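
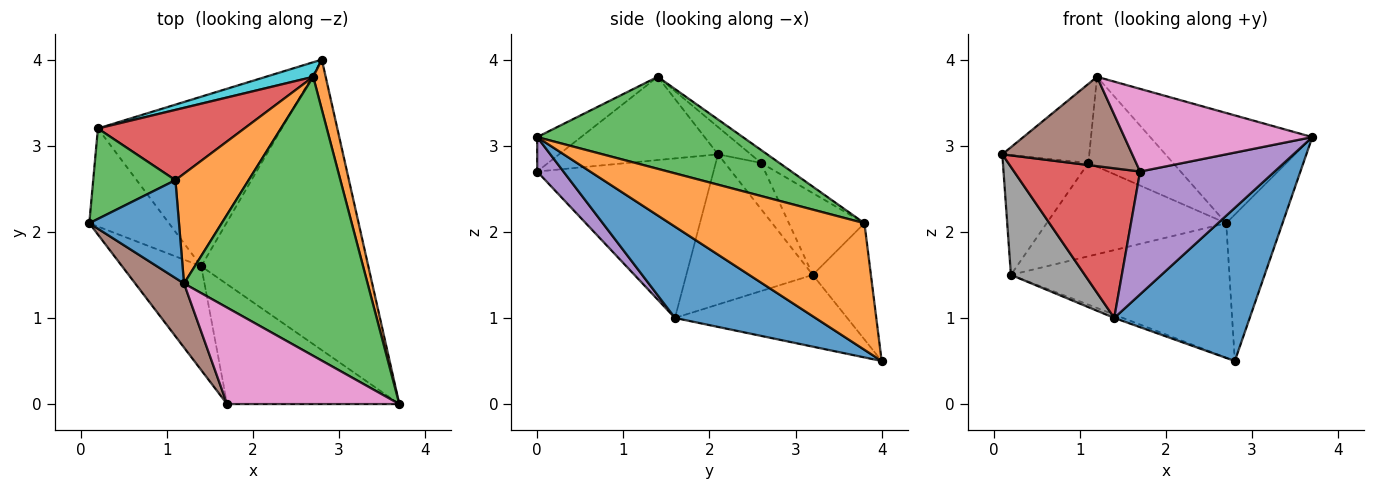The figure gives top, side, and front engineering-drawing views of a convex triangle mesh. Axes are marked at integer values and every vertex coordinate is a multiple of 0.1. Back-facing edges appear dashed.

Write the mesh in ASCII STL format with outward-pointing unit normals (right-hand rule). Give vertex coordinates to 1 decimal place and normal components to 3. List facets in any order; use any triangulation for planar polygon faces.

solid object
 facet normal 0.435 -0.420 -0.796
  outer loop
   vertex 1.4 1.6 1.0
   vertex 2.8 4.0 0.5
   vertex 3.7 0.0 3.1
  endloop
 endfacet
 facet normal 0.956 0.277 0.094
  outer loop
   vertex 2.7 3.8 2.1
   vertex 3.7 0.0 3.1
   vertex 2.8 4.0 0.5
  endloop
 endfacet
 facet normal 0.423 0.333 0.843
  outer loop
   vertex 2.7 3.8 2.1
   vertex 1.2 1.4 3.8
   vertex 3.7 0.0 3.1
  endloop
 endfacet
 facet normal -0.754 -0.539 -0.374
  outer loop
   vertex 1.7 0.0 2.7
   vertex 0.1 2.1 2.9
   vertex 1.4 1.6 1.0
  endloop
 endfacet
 facet normal 0.138 -0.709 -0.692
  outer loop
   vertex 1.7 0.0 2.7
   vertex 1.4 1.6 1.0
   vertex 3.7 0.0 3.1
  endloop
 endfacet
 facet normal -0.705 -0.576 0.413
  outer loop
   vertex 1.7 0.0 2.7
   vertex 1.2 1.4 3.8
   vertex 0.1 2.1 2.9
  endloop
 endfacet
 facet normal -0.150 -0.643 0.751
  outer loop
   vertex 1.7 0.0 2.7
   vertex 3.7 0.0 3.1
   vertex 1.2 1.4 3.8
  endloop
 endfacet
 facet normal -0.785 -0.459 -0.416
  outer loop
   vertex 0.2 3.2 1.5
   vertex 1.4 1.6 1.0
   vertex 0.1 2.1 2.9
  endloop
 endfacet
 facet normal -0.364 0.018 -0.931
  outer loop
   vertex 0.2 3.2 1.5
   vertex 2.8 4.0 0.5
   vertex 1.4 1.6 1.0
  endloop
 endfacet
 facet normal -0.256 0.961 0.104
  outer loop
   vertex 0.2 3.2 1.5
   vertex 2.7 3.8 2.1
   vertex 2.8 4.0 0.5
  endloop
 endfacet
 facet normal -0.230 0.612 0.757
  outer loop
   vertex 1.1 2.6 2.8
   vertex 0.1 2.1 2.9
   vertex 1.2 1.4 3.8
  endloop
 endfacet
 facet normal -0.135 0.628 0.767
  outer loop
   vertex 1.1 2.6 2.8
   vertex 1.2 1.4 3.8
   vertex 2.7 3.8 2.1
  endloop
 endfacet
 facet normal -0.321 0.756 0.571
  outer loop
   vertex 1.1 2.6 2.8
   vertex 0.2 3.2 1.5
   vertex 0.1 2.1 2.9
  endloop
 endfacet
 facet normal -0.319 0.757 0.570
  outer loop
   vertex 1.1 2.6 2.8
   vertex 2.7 3.8 2.1
   vertex 0.2 3.2 1.5
  endloop
 endfacet
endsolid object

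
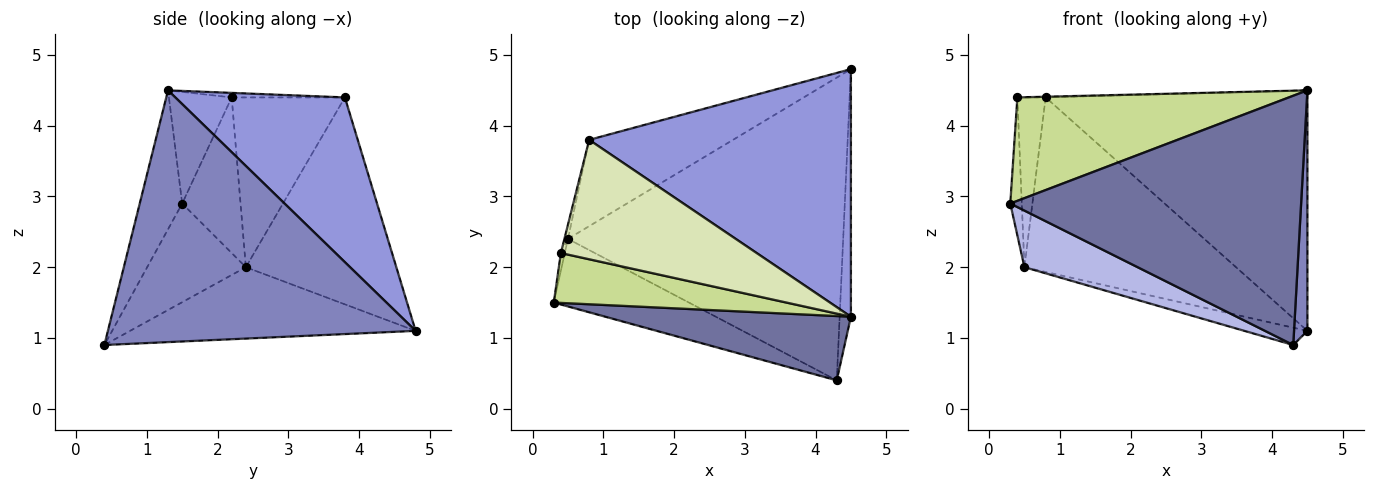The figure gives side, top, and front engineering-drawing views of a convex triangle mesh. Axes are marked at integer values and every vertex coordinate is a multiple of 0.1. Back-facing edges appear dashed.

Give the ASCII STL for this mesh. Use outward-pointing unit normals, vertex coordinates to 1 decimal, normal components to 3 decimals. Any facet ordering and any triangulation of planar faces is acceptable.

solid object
 facet normal -0.140 -0.959 0.247
  outer loop
   vertex 4.5 1.3 4.5
   vertex 0.3 1.5 2.9
   vertex 4.3 0.4 0.9
  endloop
 endfacet
 facet normal 0.998 -0.043 -0.045
  outer loop
   vertex 4.5 1.3 4.5
   vertex 4.3 0.4 0.9
   vertex 4.5 4.8 1.1
  endloop
 endfacet
 facet normal 0.411 0.635 0.654
  outer loop
   vertex 0.8 3.8 4.4
   vertex 4.5 1.3 4.5
   vertex 4.5 4.8 1.1
  endloop
 endfacet
 facet normal -0.489 -0.560 -0.669
  outer loop
   vertex 0.5 2.4 2.0
   vertex 4.3 0.4 0.9
   vertex 0.3 1.5 2.9
  endloop
 endfacet
 facet normal -0.251 0.055 -0.966
  outer loop
   vertex 0.5 2.4 2.0
   vertex 4.5 4.8 1.1
   vertex 4.3 0.4 0.9
  endloop
 endfacet
 facet normal -0.538 0.756 -0.374
  outer loop
   vertex 0.5 2.4 2.0
   vertex 0.8 3.8 4.4
   vertex 4.5 4.8 1.1
  endloop
 endfacet
 facet normal -0.204 -0.882 0.425
  outer loop
   vertex 0.4 2.2 4.4
   vertex 0.3 1.5 2.9
   vertex 4.5 1.3 4.5
  endloop
 endfacet
 facet normal -0.023 0.006 1.000
  outer loop
   vertex 0.4 2.2 4.4
   vertex 4.5 1.3 4.5
   vertex 0.8 3.8 4.4
  endloop
 endfacet
 facet normal -0.981 0.193 -0.025
  outer loop
   vertex 0.4 2.2 4.4
   vertex 0.5 2.4 2.0
   vertex 0.3 1.5 2.9
  endloop
 endfacet
 facet normal -0.970 0.242 -0.020
  outer loop
   vertex 0.4 2.2 4.4
   vertex 0.8 3.8 4.4
   vertex 0.5 2.4 2.0
  endloop
 endfacet
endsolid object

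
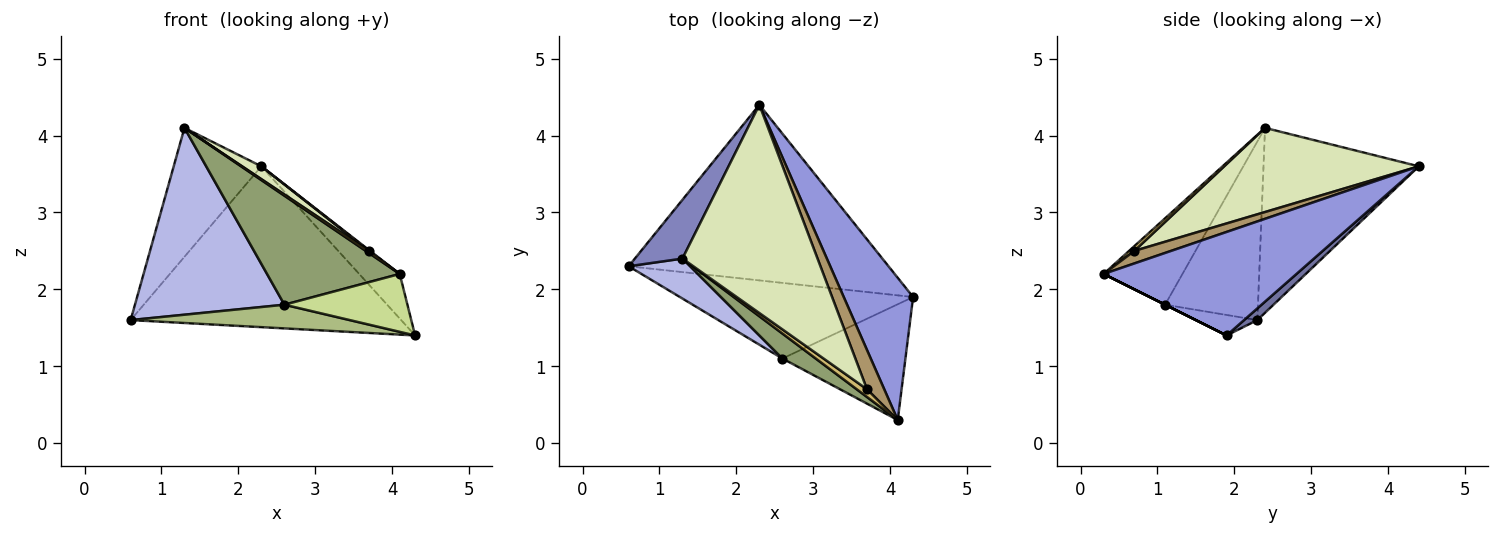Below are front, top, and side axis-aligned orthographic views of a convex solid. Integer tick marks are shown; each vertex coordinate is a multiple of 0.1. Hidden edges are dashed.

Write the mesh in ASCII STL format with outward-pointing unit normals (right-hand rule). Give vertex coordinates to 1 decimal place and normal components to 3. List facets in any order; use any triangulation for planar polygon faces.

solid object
 facet normal 0.033 0.675 -0.737
  outer loop
   vertex 2.3 4.4 3.6
   vertex 4.3 1.9 1.4
   vertex 0.6 2.3 1.6
  endloop
 endfacet
 facet normal -0.850 0.480 0.219
  outer loop
   vertex 1.3 2.4 4.1
   vertex 2.3 4.4 3.6
   vertex 0.6 2.3 1.6
  endloop
 endfacet
 facet normal 0.818 0.172 0.548
  outer loop
   vertex 4.1 0.3 2.2
   vertex 4.3 1.9 1.4
   vertex 2.3 4.4 3.6
  endloop
 endfacet
 facet normal -0.519 -0.836 0.179
  outer loop
   vertex 2.6 1.1 1.8
   vertex 1.3 2.4 4.1
   vertex 0.6 2.3 1.6
  endloop
 endfacet
 facet normal -0.501 -0.843 0.193
  outer loop
   vertex 2.6 1.1 1.8
   vertex 4.1 0.3 2.2
   vertex 1.3 2.4 4.1
  endloop
 endfacet
 facet normal -0.084 -0.298 -0.951
  outer loop
   vertex 2.6 1.1 1.8
   vertex 0.6 2.3 1.6
   vertex 4.3 1.9 1.4
  endloop
 endfacet
 facet normal 0.000 -0.447 -0.894
  outer loop
   vertex 2.6 1.1 1.8
   vertex 4.3 1.9 1.4
   vertex 4.1 0.3 2.2
  endloop
 endfacet
 facet normal 0.528 -0.052 0.848
  outer loop
   vertex 3.7 0.7 2.5
   vertex 2.3 4.4 3.6
   vertex 1.3 2.4 4.1
  endloop
 endfacet
 facet normal 0.589 -0.018 0.808
  outer loop
   vertex 3.7 0.7 2.5
   vertex 4.1 0.3 2.2
   vertex 2.3 4.4 3.6
  endloop
 endfacet
 facet normal 0.408 -0.251 0.878
  outer loop
   vertex 3.7 0.7 2.5
   vertex 1.3 2.4 4.1
   vertex 4.1 0.3 2.2
  endloop
 endfacet
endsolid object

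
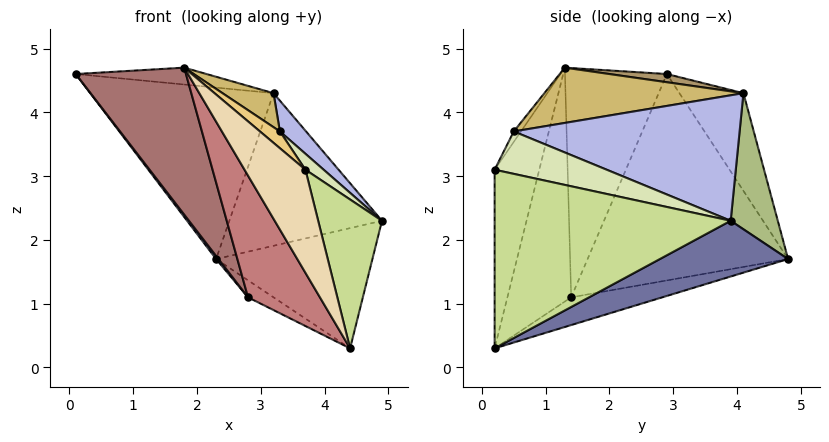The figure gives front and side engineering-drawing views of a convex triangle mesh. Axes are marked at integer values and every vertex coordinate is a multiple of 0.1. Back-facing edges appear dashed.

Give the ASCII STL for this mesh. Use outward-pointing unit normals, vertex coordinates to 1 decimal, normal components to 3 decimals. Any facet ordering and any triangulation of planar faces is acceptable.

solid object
 facet normal 0.338 0.412 -0.846
  outer loop
   vertex 2.3 4.8 1.7
   vertex 4.9 3.9 2.3
   vertex 4.4 0.2 0.3
  endloop
 endfacet
 facet normal -0.794 -0.009 -0.608
  outer loop
   vertex 2.8 1.4 1.1
   vertex 0.1 2.9 4.6
   vertex 2.3 4.8 1.7
  endloop
 endfacet
 facet normal -0.380 0.106 -0.919
  outer loop
   vertex 2.8 1.4 1.1
   vertex 2.3 4.8 1.7
   vertex 4.4 0.2 0.3
  endloop
 endfacet
 facet normal 0.755 -0.087 0.650
  outer loop
   vertex 3.2 4.1 4.3
   vertex 3.3 0.5 3.7
   vertex 4.9 3.9 2.3
  endloop
 endfacet
 facet normal -0.309 0.886 0.346
  outer loop
   vertex 3.2 4.1 4.3
   vertex 2.3 4.8 1.7
   vertex 0.1 2.9 4.6
  endloop
 endfacet
 facet normal 0.291 0.944 0.153
  outer loop
   vertex 3.2 4.1 4.3
   vertex 4.9 3.9 2.3
   vertex 2.3 4.8 1.7
  endloop
 endfacet
 facet normal 0.938 -0.254 0.235
  outer loop
   vertex 3.7 0.2 3.1
   vertex 4.4 0.2 0.3
   vertex 4.9 3.9 2.3
  endloop
 endfacet
 facet normal 0.794 -0.129 0.594
  outer loop
   vertex 3.7 0.2 3.1
   vertex 4.9 3.9 2.3
   vertex 3.3 0.5 3.7
  endloop
 endfacet
 facet normal 0.051 0.116 0.992
  outer loop
   vertex 1.8 1.3 4.7
   vertex 3.2 4.1 4.3
   vertex 0.1 2.9 4.6
  endloop
 endfacet
 facet normal 0.502 -0.129 0.855
  outer loop
   vertex 1.8 1.3 4.7
   vertex 3.3 0.5 3.7
   vertex 3.2 4.1 4.3
  endloop
 endfacet
 facet normal -0.329 -0.914 0.238
  outer loop
   vertex 1.8 1.3 4.7
   vertex 3.7 0.2 3.1
   vertex 3.3 0.5 3.7
  endloop
 endfacet
 facet normal -0.585 -0.798 -0.146
  outer loop
   vertex 1.8 1.3 4.7
   vertex 4.4 0.2 0.3
   vertex 3.7 0.2 3.1
  endloop
 endfacet
 facet normal -0.664 -0.719 -0.205
  outer loop
   vertex 1.8 1.3 4.7
   vertex 0.1 2.9 4.6
   vertex 2.8 1.4 1.1
  endloop
 endfacet
 facet normal -0.650 -0.733 -0.201
  outer loop
   vertex 1.8 1.3 4.7
   vertex 2.8 1.4 1.1
   vertex 4.4 0.2 0.3
  endloop
 endfacet
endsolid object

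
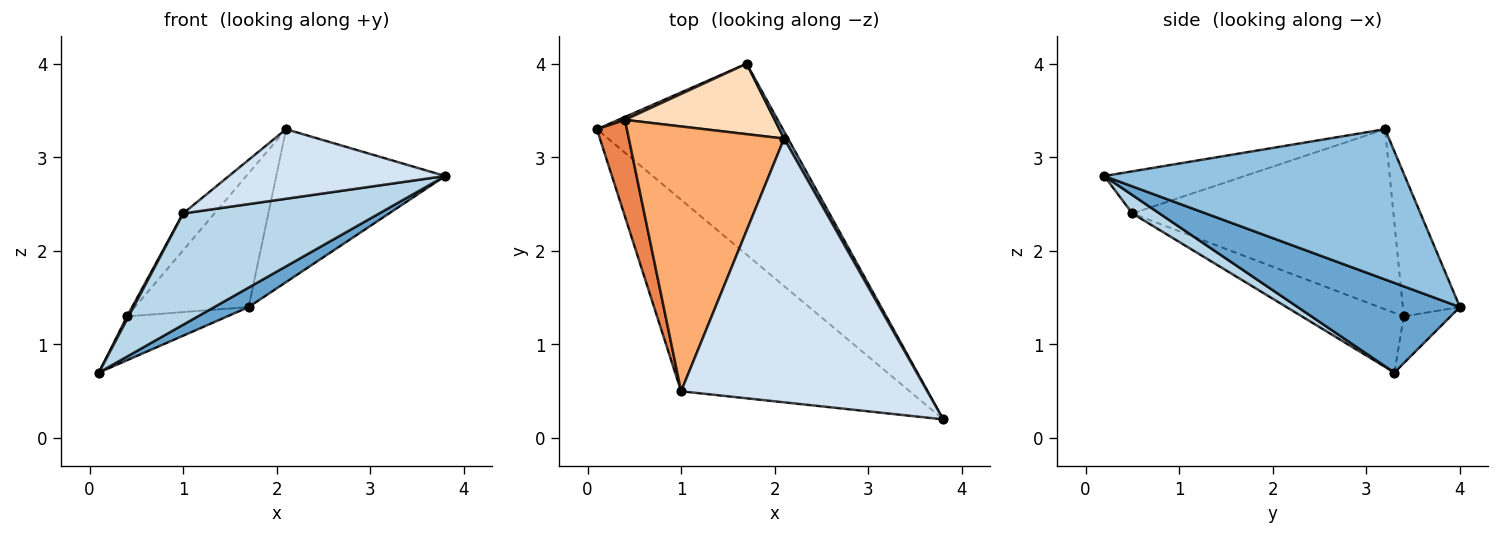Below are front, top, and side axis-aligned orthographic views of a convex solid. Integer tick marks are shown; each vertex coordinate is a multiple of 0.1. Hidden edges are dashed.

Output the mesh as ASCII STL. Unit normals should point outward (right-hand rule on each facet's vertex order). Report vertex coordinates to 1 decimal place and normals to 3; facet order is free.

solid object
 facet normal 0.432 -0.091 -0.897
  outer loop
   vertex 1.7 4.0 1.4
   vertex 3.8 0.2 2.8
   vertex 0.1 3.3 0.7
  endloop
 endfacet
 facet normal 0.871 0.490 0.023
  outer loop
   vertex 2.1 3.2 3.3
   vertex 3.8 0.2 2.8
   vertex 1.7 4.0 1.4
  endloop
 endfacet
 facet normal 0.069 -0.501 -0.862
  outer loop
   vertex 1.0 0.5 2.4
   vertex 0.1 3.3 0.7
   vertex 3.8 0.2 2.8
  endloop
 endfacet
 facet normal -0.163 -0.251 0.954
  outer loop
   vertex 1.0 0.5 2.4
   vertex 3.8 0.2 2.8
   vertex 2.1 3.2 3.3
  endloop
 endfacet
 facet normal -0.893 -0.014 0.449
  outer loop
   vertex 0.4 3.4 1.3
   vertex 0.1 3.3 0.7
   vertex 1.0 0.5 2.4
  endloop
 endfacet
 facet normal -0.754 0.091 0.650
  outer loop
   vertex 0.4 3.4 1.3
   vertex 1.0 0.5 2.4
   vertex 2.1 3.2 3.3
  endloop
 endfacet
 facet normal -0.422 0.905 0.060
  outer loop
   vertex 0.4 3.4 1.3
   vertex 1.7 4.0 1.4
   vertex 0.1 3.3 0.7
  endloop
 endfacet
 facet normal -0.406 0.809 0.426
  outer loop
   vertex 0.4 3.4 1.3
   vertex 2.1 3.2 3.3
   vertex 1.7 4.0 1.4
  endloop
 endfacet
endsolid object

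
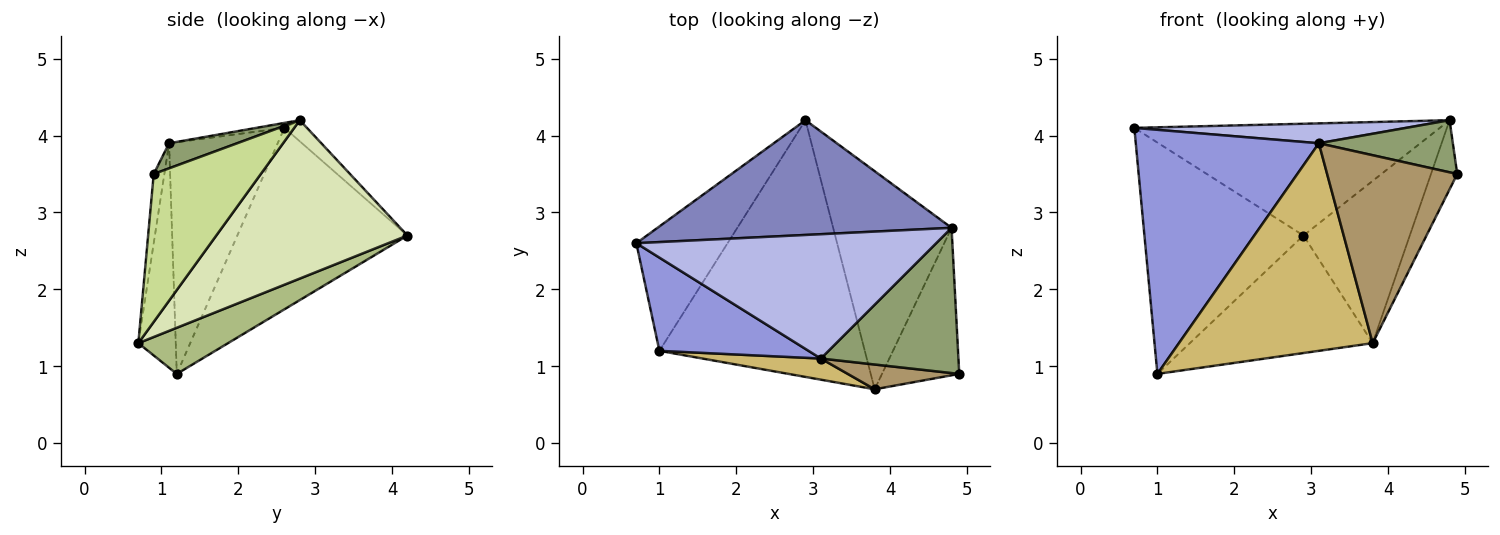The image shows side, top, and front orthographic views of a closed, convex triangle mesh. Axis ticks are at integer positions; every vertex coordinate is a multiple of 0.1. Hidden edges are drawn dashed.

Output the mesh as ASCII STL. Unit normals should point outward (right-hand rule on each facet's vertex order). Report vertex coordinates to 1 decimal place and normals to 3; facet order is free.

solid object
 facet normal -0.686 0.641 -0.345
  outer loop
   vertex 1.0 1.2 0.9
   vertex 0.7 2.6 4.1
   vertex 2.9 4.2 2.7
  endloop
 endfacet
 facet normal -0.051 0.697 0.715
  outer loop
   vertex 4.8 2.8 4.2
   vertex 2.9 4.2 2.7
   vertex 0.7 2.6 4.1
  endloop
 endfacet
 facet normal -0.485 -0.817 0.312
  outer loop
   vertex 3.1 1.1 3.9
   vertex 0.7 2.6 4.1
   vertex 1.0 1.2 0.9
  endloop
 endfacet
 facet normal -0.016 -0.158 0.987
  outer loop
   vertex 3.1 1.1 3.9
   vertex 4.8 2.8 4.2
   vertex 0.7 2.6 4.1
  endloop
 endfacet
 facet normal 0.169 -0.333 0.928
  outer loop
   vertex 3.1 1.1 3.9
   vertex 4.9 0.9 3.5
   vertex 4.8 2.8 4.2
  endloop
 endfacet
 facet normal 0.200 0.408 -0.891
  outer loop
   vertex 3.8 0.7 1.3
   vertex 1.0 1.2 0.9
   vertex 2.9 4.2 2.7
  endloop
 endfacet
 facet normal 0.866 0.212 -0.452
  outer loop
   vertex 3.8 0.7 1.3
   vertex 4.8 2.8 4.2
   vertex 4.9 0.9 3.5
  endloop
 endfacet
 facet normal 0.732 0.407 -0.547
  outer loop
   vertex 3.8 0.7 1.3
   vertex 2.9 4.2 2.7
   vertex 4.8 2.8 4.2
  endloop
 endfacet
 facet normal -0.081 -0.988 0.130
  outer loop
   vertex 3.8 0.7 1.3
   vertex 4.9 0.9 3.5
   vertex 3.1 1.1 3.9
  endloop
 endfacet
 facet normal -0.189 -0.977 0.100
  outer loop
   vertex 3.8 0.7 1.3
   vertex 3.1 1.1 3.9
   vertex 1.0 1.2 0.9
  endloop
 endfacet
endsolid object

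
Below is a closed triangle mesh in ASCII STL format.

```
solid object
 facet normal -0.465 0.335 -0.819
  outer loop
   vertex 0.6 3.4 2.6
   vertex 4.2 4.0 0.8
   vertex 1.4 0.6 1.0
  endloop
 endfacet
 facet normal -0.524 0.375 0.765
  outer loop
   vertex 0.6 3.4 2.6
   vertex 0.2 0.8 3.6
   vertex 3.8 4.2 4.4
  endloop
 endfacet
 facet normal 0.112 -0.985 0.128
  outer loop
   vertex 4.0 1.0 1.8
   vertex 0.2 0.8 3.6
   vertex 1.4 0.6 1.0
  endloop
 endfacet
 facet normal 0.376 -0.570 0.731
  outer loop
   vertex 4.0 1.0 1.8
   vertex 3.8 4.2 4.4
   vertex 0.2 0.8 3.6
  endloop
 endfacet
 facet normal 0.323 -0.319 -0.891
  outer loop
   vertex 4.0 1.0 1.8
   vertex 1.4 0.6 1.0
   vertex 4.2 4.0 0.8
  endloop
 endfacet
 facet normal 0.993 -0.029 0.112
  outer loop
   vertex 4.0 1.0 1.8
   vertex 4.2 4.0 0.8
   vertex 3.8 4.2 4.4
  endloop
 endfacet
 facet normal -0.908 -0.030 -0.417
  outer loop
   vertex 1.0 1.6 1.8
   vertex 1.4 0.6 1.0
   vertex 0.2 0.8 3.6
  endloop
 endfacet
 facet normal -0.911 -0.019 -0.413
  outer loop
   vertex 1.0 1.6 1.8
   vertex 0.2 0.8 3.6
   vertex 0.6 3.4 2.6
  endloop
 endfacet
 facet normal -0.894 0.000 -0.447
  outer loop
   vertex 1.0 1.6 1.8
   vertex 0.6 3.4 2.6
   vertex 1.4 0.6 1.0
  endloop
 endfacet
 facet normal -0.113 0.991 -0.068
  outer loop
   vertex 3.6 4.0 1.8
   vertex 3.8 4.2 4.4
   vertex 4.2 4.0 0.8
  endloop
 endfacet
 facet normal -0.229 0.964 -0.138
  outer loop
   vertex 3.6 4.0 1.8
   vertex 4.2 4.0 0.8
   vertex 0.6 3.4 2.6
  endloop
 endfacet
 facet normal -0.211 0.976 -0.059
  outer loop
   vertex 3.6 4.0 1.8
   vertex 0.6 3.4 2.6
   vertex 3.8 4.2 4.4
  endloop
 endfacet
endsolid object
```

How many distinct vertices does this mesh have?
8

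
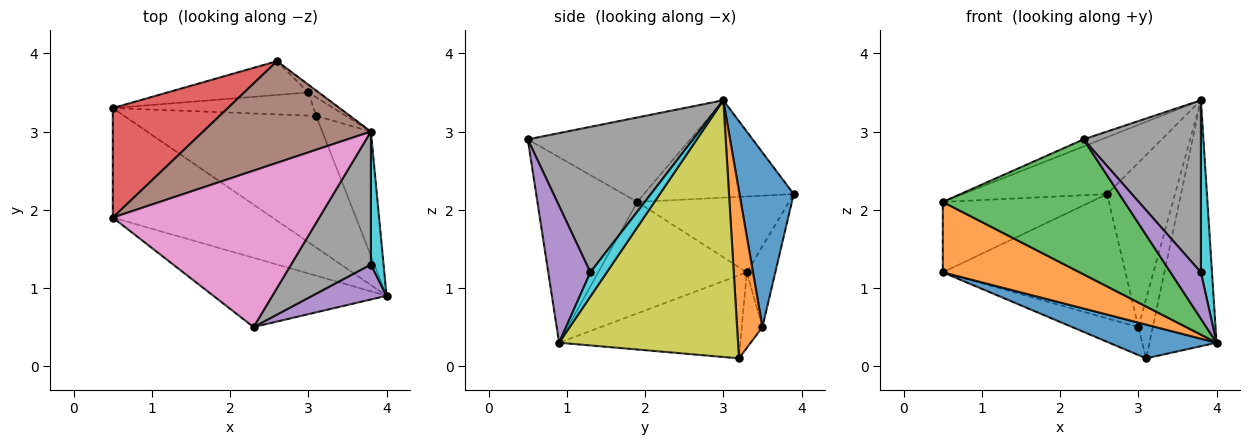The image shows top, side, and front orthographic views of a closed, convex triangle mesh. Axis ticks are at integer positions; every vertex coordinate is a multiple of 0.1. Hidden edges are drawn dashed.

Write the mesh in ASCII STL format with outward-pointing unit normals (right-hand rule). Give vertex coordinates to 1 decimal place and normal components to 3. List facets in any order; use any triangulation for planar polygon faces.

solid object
 facet normal -0.387 -0.229 -0.893
  outer loop
   vertex 3.1 3.2 0.1
   vertex 4.0 0.9 0.3
   vertex 0.5 3.3 1.2
  endloop
 endfacet
 facet normal -0.506 -0.466 -0.725
  outer loop
   vertex 0.5 1.9 2.1
   vertex 0.5 3.3 1.2
   vertex 4.0 0.9 0.3
  endloop
 endfacet
 facet normal -0.439 -0.799 -0.410
  outer loop
   vertex 0.5 1.9 2.1
   vertex 4.0 0.9 0.3
   vertex 2.3 0.5 2.9
  endloop
 endfacet
 facet normal -0.485 0.473 0.735
  outer loop
   vertex 0.5 1.9 2.1
   vertex 2.6 3.9 2.2
   vertex 0.5 3.3 1.2
  endloop
 endfacet
 facet normal 0.742 -0.535 0.403
  outer loop
   vertex 3.8 1.3 1.2
   vertex 2.3 0.5 2.9
   vertex 4.0 0.9 0.3
  endloop
 endfacet
 facet normal -0.452 0.436 0.779
  outer loop
   vertex 3.8 3.0 3.4
   vertex 2.6 3.9 2.2
   vertex 0.5 1.9 2.1
  endloop
 endfacet
 facet normal -0.378 0.042 0.925
  outer loop
   vertex 3.8 3.0 3.4
   vertex 0.5 1.9 2.1
   vertex 2.3 0.5 2.9
  endloop
 endfacet
 facet normal 0.744 -0.528 0.408
  outer loop
   vertex 3.8 3.0 3.4
   vertex 2.3 0.5 2.9
   vertex 3.8 1.3 1.2
  endloop
 endfacet
 facet normal 0.922 0.346 -0.175
  outer loop
   vertex 3.8 3.0 3.4
   vertex 4.0 0.9 0.3
   vertex 3.1 3.2 0.1
  endloop
 endfacet
 facet normal 0.760 -0.514 0.397
  outer loop
   vertex 3.8 3.0 3.4
   vertex 3.8 1.3 1.2
   vertex 4.0 0.9 0.3
  endloop
 endfacet
 facet normal 0.623 0.781 -0.037
  outer loop
   vertex 3.0 3.5 0.5
   vertex 2.6 3.9 2.2
   vertex 3.8 3.0 3.4
  endloop
 endfacet
 facet normal 0.859 0.489 -0.152
  outer loop
   vertex 3.0 3.5 0.5
   vertex 3.8 3.0 3.4
   vertex 3.1 3.2 0.1
  endloop
 endfacet
 facet normal -0.149 0.954 -0.260
  outer loop
   vertex 3.0 3.5 0.5
   vertex 0.5 3.3 1.2
   vertex 2.6 3.9 2.2
  endloop
 endfacet
 facet normal -0.234 0.749 -0.620
  outer loop
   vertex 3.0 3.5 0.5
   vertex 3.1 3.2 0.1
   vertex 0.5 3.3 1.2
  endloop
 endfacet
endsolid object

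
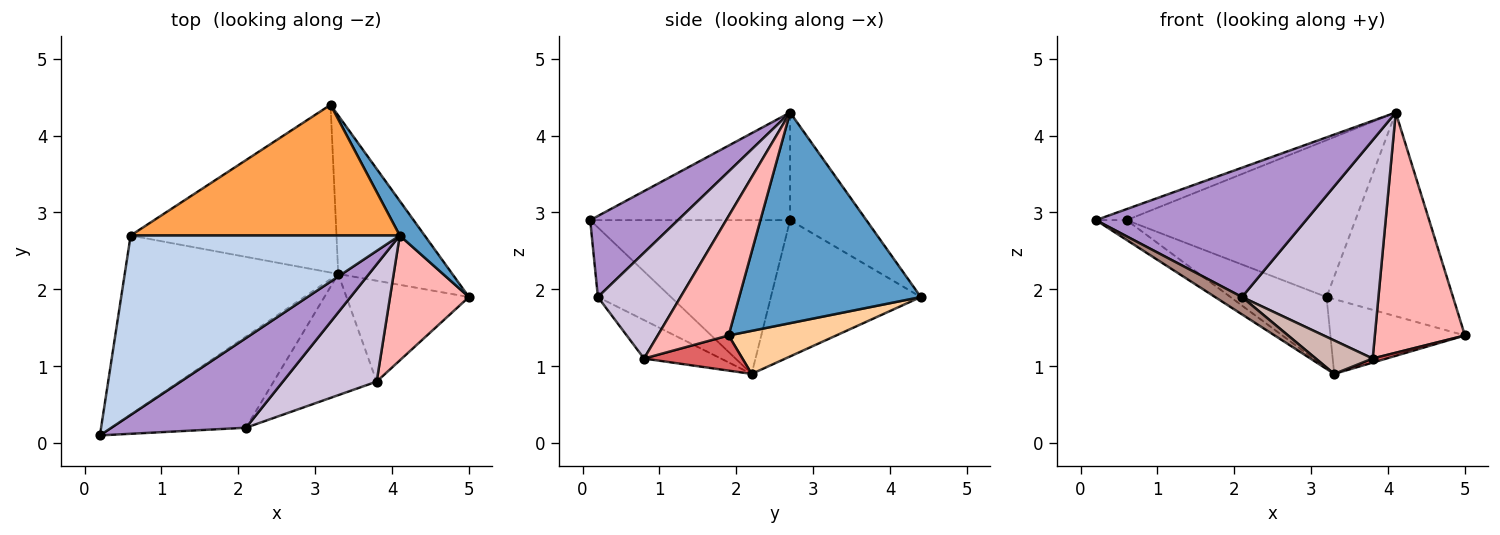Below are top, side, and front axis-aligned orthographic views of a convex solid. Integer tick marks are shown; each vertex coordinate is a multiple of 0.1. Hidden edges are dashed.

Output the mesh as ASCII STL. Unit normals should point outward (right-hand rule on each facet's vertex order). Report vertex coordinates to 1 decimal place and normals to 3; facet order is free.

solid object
 facet normal 0.817 0.569 0.097
  outer loop
   vertex 4.1 2.7 4.3
   vertex 5.0 1.9 1.4
   vertex 3.2 4.4 1.9
  endloop
 endfacet
 facet normal -0.371 0.057 0.927
  outer loop
   vertex 0.6 2.7 2.9
   vertex 0.2 0.1 2.9
   vertex 4.1 2.7 4.3
  endloop
 endfacet
 facet normal -0.248 0.744 0.620
  outer loop
   vertex 0.6 2.7 2.9
   vertex 4.1 2.7 4.3
   vertex 3.2 4.4 1.9
  endloop
 endfacet
 facet normal 0.323 0.404 -0.856
  outer loop
   vertex 3.3 2.2 0.9
   vertex 3.2 4.4 1.9
   vertex 5.0 1.9 1.4
  endloop
 endfacet
 facet normal -0.582 0.090 -0.808
  outer loop
   vertex 3.3 2.2 0.9
   vertex 0.2 0.1 2.9
   vertex 0.6 2.7 2.9
  endloop
 endfacet
 facet normal -0.520 0.334 -0.786
  outer loop
   vertex 3.3 2.2 0.9
   vertex 0.6 2.7 2.9
   vertex 3.2 4.4 1.9
  endloop
 endfacet
 facet normal 0.276 -0.039 -0.960
  outer loop
   vertex 3.8 0.8 1.1
   vertex 3.3 2.2 0.9
   vertex 5.0 1.9 1.4
  endloop
 endfacet
 facet normal 0.572 -0.728 0.378
  outer loop
   vertex 3.8 0.8 1.1
   vertex 5.0 1.9 1.4
   vertex 4.1 2.7 4.3
  endloop
 endfacet
 facet normal 0.325 -0.777 0.539
  outer loop
   vertex 2.1 0.2 1.9
   vertex 4.1 2.7 4.3
   vertex 0.2 0.1 2.9
  endloop
 endfacet
 facet normal 0.471 -0.777 0.417
  outer loop
   vertex 2.1 0.2 1.9
   vertex 3.8 0.8 1.1
   vertex 4.1 2.7 4.3
  endloop
 endfacet
 facet normal -0.452 -0.167 -0.876
  outer loop
   vertex 2.1 0.2 1.9
   vertex 0.2 0.1 2.9
   vertex 3.3 2.2 0.9
  endloop
 endfacet
 facet normal -0.338 -0.250 -0.907
  outer loop
   vertex 2.1 0.2 1.9
   vertex 3.3 2.2 0.9
   vertex 3.8 0.8 1.1
  endloop
 endfacet
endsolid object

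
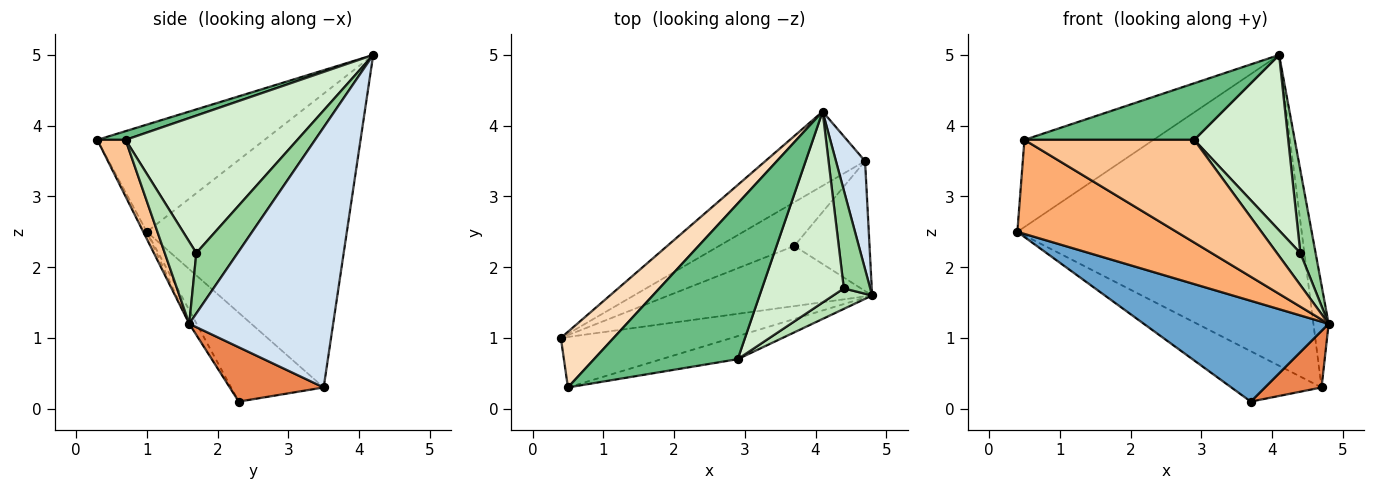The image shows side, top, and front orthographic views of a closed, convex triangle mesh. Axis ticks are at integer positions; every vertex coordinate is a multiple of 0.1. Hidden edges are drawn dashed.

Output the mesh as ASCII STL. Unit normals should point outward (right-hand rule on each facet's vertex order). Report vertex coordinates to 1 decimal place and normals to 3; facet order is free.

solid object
 facet normal -0.034 -0.858 -0.512
  outer loop
   vertex 3.7 2.3 0.1
   vertex 4.8 1.6 1.2
   vertex 0.4 1.0 2.5
  endloop
 endfacet
 facet normal -0.565 0.803 -0.192
  outer loop
   vertex 4.7 3.5 0.3
   vertex 0.4 1.0 2.5
   vertex 4.1 4.2 5.0
  endloop
 endfacet
 facet normal -0.612 0.597 -0.519
  outer loop
   vertex 4.7 3.5 0.3
   vertex 3.7 2.3 0.1
   vertex 0.4 1.0 2.5
  endloop
 endfacet
 facet normal 0.988 0.104 0.111
  outer loop
   vertex 4.7 3.5 0.3
   vertex 4.1 4.2 5.0
   vertex 4.8 1.6 1.2
  endloop
 endfacet
 facet normal 0.552 -0.333 -0.764
  outer loop
   vertex 4.7 3.5 0.3
   vertex 4.8 1.6 1.2
   vertex 3.7 2.3 0.1
  endloop
 endfacet
 facet normal -0.020 -0.881 -0.473
  outer loop
   vertex 0.5 0.3 3.8
   vertex 0.4 1.0 2.5
   vertex 4.8 1.6 1.2
  endloop
 endfacet
 facet normal 0.161 -0.963 -0.216
  outer loop
   vertex 0.5 0.3 3.8
   vertex 4.8 1.6 1.2
   vertex 2.9 0.7 3.8
  endloop
 endfacet
 facet normal -0.738 0.569 0.363
  outer loop
   vertex 0.5 0.3 3.8
   vertex 4.1 4.2 5.0
   vertex 0.4 1.0 2.5
  endloop
 endfacet
 facet normal 0.057 -0.341 0.938
  outer loop
   vertex 0.5 0.3 3.8
   vertex 2.9 0.7 3.8
   vertex 4.1 4.2 5.0
  endloop
 endfacet
 facet normal 0.868 -0.321 0.379
  outer loop
   vertex 4.4 1.7 2.2
   vertex 4.8 1.6 1.2
   vertex 4.1 4.2 5.0
  endloop
 endfacet
 facet normal 0.751 -0.557 0.356
  outer loop
   vertex 4.4 1.7 2.2
   vertex 2.9 0.7 3.8
   vertex 4.8 1.6 1.2
  endloop
 endfacet
 facet normal 0.778 -0.425 0.463
  outer loop
   vertex 4.4 1.7 2.2
   vertex 4.1 4.2 5.0
   vertex 2.9 0.7 3.8
  endloop
 endfacet
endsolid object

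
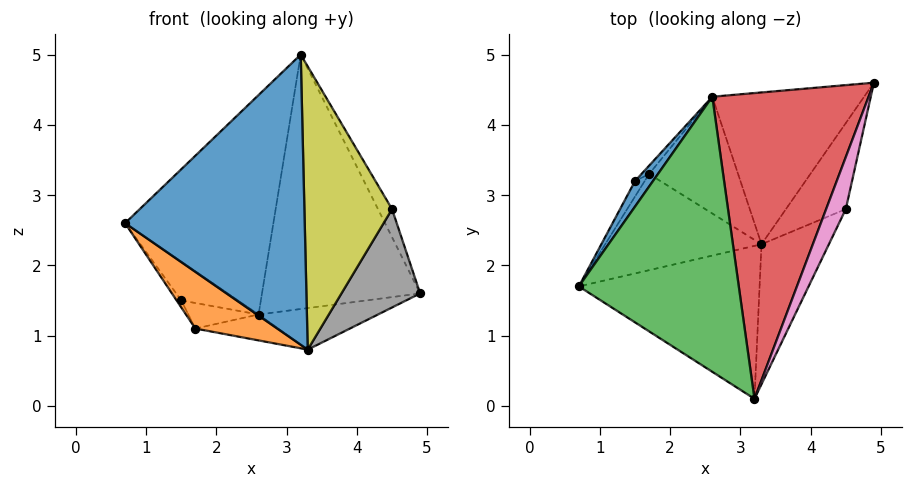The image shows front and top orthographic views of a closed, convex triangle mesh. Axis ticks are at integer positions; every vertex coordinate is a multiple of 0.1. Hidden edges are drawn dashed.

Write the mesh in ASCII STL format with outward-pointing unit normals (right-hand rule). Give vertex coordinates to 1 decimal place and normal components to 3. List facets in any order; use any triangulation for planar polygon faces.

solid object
 facet normal -0.118 -0.879 -0.463
  outer loop
   vertex 3.3 2.3 0.8
   vertex 3.2 0.1 5.0
   vertex 0.7 1.7 2.6
  endloop
 endfacet
 facet normal -0.432 -0.458 -0.777
  outer loop
   vertex 1.7 3.3 1.1
   vertex 3.3 2.3 0.8
   vertex 0.7 1.7 2.6
  endloop
 endfacet
 facet normal -0.331 0.588 0.738
  outer loop
   vertex 2.6 4.4 1.3
   vertex 0.7 1.7 2.6
   vertex 3.2 0.1 5.0
  endloop
 endfacet
 facet normal -0.154 0.632 0.759
  outer loop
   vertex 2.6 4.4 1.3
   vertex 3.2 0.1 5.0
   vertex 4.9 4.6 1.6
  endloop
 endfacet
 facet normal 0.102 0.263 -0.959
  outer loop
   vertex 2.6 4.4 1.3
   vertex 4.9 4.6 1.6
   vertex 3.3 2.3 0.8
  endloop
 endfacet
 facet normal -0.048 0.216 -0.975
  outer loop
   vertex 2.6 4.4 1.3
   vertex 3.3 2.3 0.8
   vertex 1.7 3.3 1.1
  endloop
 endfacet
 facet normal 0.449 0.424 0.786
  outer loop
   vertex 4.5 2.8 2.8
   vertex 4.9 4.6 1.6
   vertex 3.2 0.1 5.0
  endloop
 endfacet
 facet normal 0.816 -0.435 -0.381
  outer loop
   vertex 4.5 2.8 2.8
   vertex 3.3 2.3 0.8
   vertex 4.9 4.6 1.6
  endloop
 endfacet
 facet normal 0.744 -0.599 -0.296
  outer loop
   vertex 4.5 2.8 2.8
   vertex 3.2 0.1 5.0
   vertex 3.3 2.3 0.8
  endloop
 endfacet
 facet normal -0.897 0.183 -0.403
  outer loop
   vertex 1.5 3.2 1.5
   vertex 1.7 3.3 1.1
   vertex 0.7 1.7 2.6
  endloop
 endfacet
 facet normal -0.630 0.649 0.426
  outer loop
   vertex 1.5 3.2 1.5
   vertex 0.7 1.7 2.6
   vertex 2.6 4.4 1.3
  endloop
 endfacet
 facet normal -0.738 0.642 -0.209
  outer loop
   vertex 1.5 3.2 1.5
   vertex 2.6 4.4 1.3
   vertex 1.7 3.3 1.1
  endloop
 endfacet
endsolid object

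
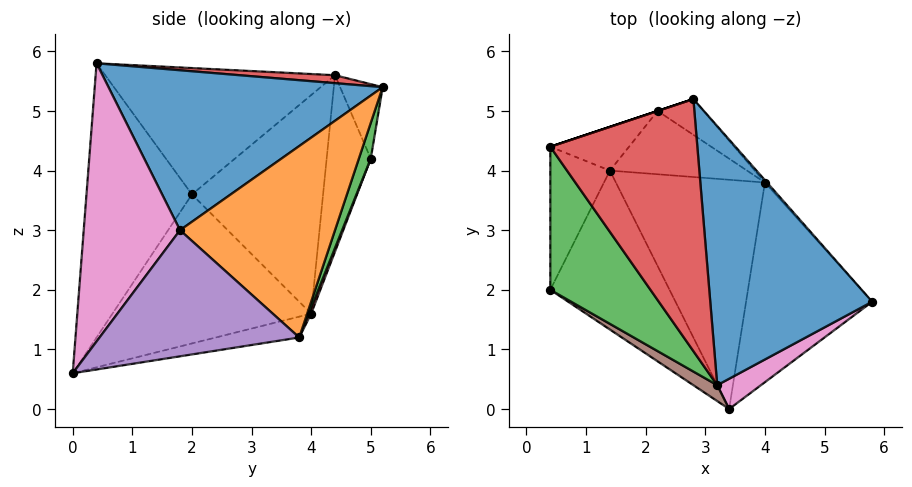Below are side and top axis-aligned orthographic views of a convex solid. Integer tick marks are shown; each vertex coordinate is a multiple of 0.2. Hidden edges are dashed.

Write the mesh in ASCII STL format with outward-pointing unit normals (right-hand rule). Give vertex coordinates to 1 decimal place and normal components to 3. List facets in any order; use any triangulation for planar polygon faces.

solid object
 facet normal 0.698 0.117 0.707
  outer loop
   vertex 3.2 0.4 5.8
   vertex 5.8 1.8 3.0
   vertex 2.8 5.2 5.4
  endloop
 endfacet
 facet normal 0.747 0.665 -0.008
  outer loop
   vertex 4.0 3.8 1.2
   vertex 2.8 5.2 5.4
   vertex 5.8 1.8 3.0
  endloop
 endfacet
 facet normal -0.696 -0.460 0.552
  outer loop
   vertex 0.4 4.4 5.6
   vertex 0.4 2.0 3.6
   vertex 3.2 0.4 5.8
  endloop
 endfacet
 facet normal 0.054 0.087 0.995
  outer loop
   vertex 0.4 4.4 5.6
   vertex 3.2 0.4 5.8
   vertex 2.8 5.2 5.4
  endloop
 endfacet
 facet normal 0.707 0.000 -0.707
  outer loop
   vertex 3.4 0.0 0.6
   vertex 4.0 3.8 1.2
   vertex 5.8 1.8 3.0
  endloop
 endfacet
 facet normal -0.522 -0.852 0.045
  outer loop
   vertex 3.4 0.0 0.6
   vertex 3.2 0.4 5.8
   vertex 0.4 2.0 3.6
  endloop
 endfacet
 facet normal 0.542 -0.836 0.085
  outer loop
   vertex 3.4 0.0 0.6
   vertex 5.8 1.8 3.0
   vertex 3.2 0.4 5.8
  endloop
 endfacet
 facet normal -0.942 0.214 -0.257
  outer loop
   vertex 1.4 4.0 1.6
   vertex 0.4 2.0 3.6
   vertex 0.4 4.4 5.6
  endloop
 endfacet
 facet normal -0.760 -0.228 -0.608
  outer loop
   vertex 1.4 4.0 1.6
   vertex 3.4 0.0 0.6
   vertex 0.4 2.0 3.6
  endloop
 endfacet
 facet normal -0.136 0.175 -0.975
  outer loop
   vertex 1.4 4.0 1.6
   vertex 4.0 3.8 1.2
   vertex 3.4 0.0 0.6
  endloop
 endfacet
 facet normal -0.316 0.949 0.000
  outer loop
   vertex 2.2 5.0 4.2
   vertex 0.4 4.4 5.6
   vertex 2.8 5.2 5.4
  endloop
 endfacet
 facet normal -0.446 0.873 -0.199
  outer loop
   vertex 2.2 5.0 4.2
   vertex 1.4 4.0 1.6
   vertex 0.4 4.4 5.6
  endloop
 endfacet
 facet normal 0.200 0.945 -0.258
  outer loop
   vertex 2.2 5.0 4.2
   vertex 2.8 5.2 5.4
   vertex 4.0 3.8 1.2
  endloop
 endfacet
 facet normal 0.016 0.932 -0.363
  outer loop
   vertex 2.2 5.0 4.2
   vertex 4.0 3.8 1.2
   vertex 1.4 4.0 1.6
  endloop
 endfacet
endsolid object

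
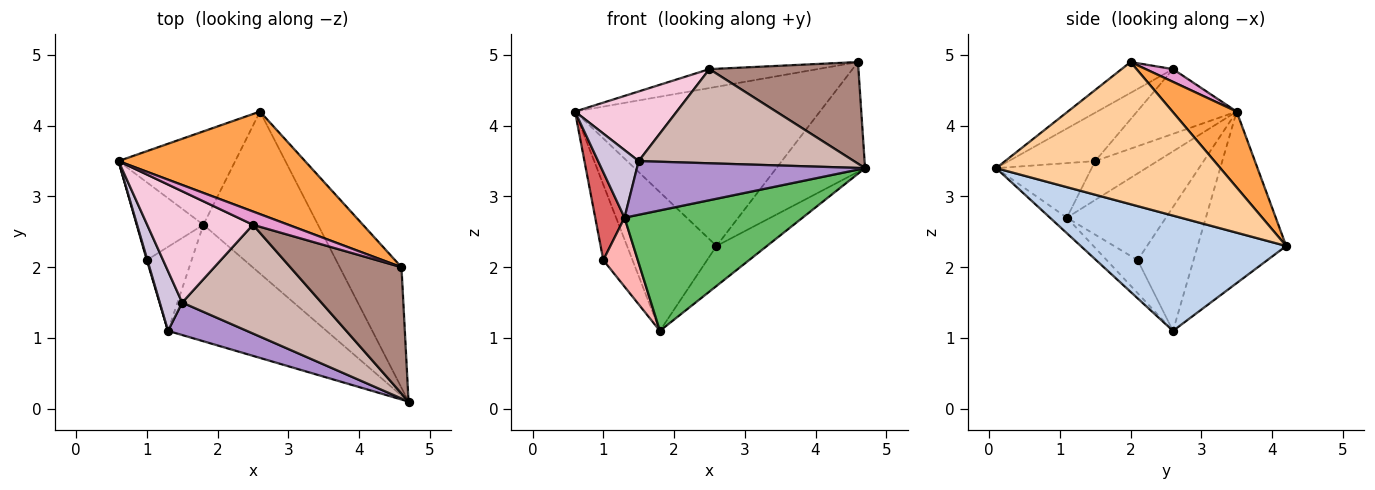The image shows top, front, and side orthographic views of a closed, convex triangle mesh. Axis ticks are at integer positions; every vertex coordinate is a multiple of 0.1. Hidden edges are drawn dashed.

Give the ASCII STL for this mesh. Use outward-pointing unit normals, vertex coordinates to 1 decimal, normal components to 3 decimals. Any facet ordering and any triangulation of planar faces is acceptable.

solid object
 facet normal -0.635 0.641 -0.432
  outer loop
   vertex 1.8 2.6 1.1
   vertex 0.6 3.5 4.2
   vertex 2.6 4.2 2.3
  endloop
 endfacet
 facet normal 0.699 0.172 -0.695
  outer loop
   vertex 1.8 2.6 1.1
   vertex 2.6 4.2 2.3
   vertex 4.7 0.1 3.4
  endloop
 endfacet
 facet normal 0.215 0.821 0.529
  outer loop
   vertex 4.6 2.0 4.9
   vertex 2.6 4.2 2.3
   vertex 0.6 3.5 4.2
  endloop
 endfacet
 facet normal 0.862 0.341 -0.375
  outer loop
   vertex 4.6 2.0 4.9
   vertex 4.7 0.1 3.4
   vertex 2.6 4.2 2.3
  endloop
 endfacet
 facet normal -0.068 -0.717 -0.694
  outer loop
   vertex 1.3 1.1 2.7
   vertex 1.8 2.6 1.1
   vertex 4.7 0.1 3.4
  endloop
 endfacet
 facet normal -0.800 0.418 -0.431
  outer loop
   vertex 1.0 2.1 2.1
   vertex 0.6 3.5 4.2
   vertex 1.8 2.6 1.1
  endloop
 endfacet
 facet normal -0.959 -0.284 0.007
  outer loop
   vertex 1.0 2.1 2.1
   vertex 1.3 1.1 2.7
   vertex 0.6 3.5 4.2
  endloop
 endfacet
 facet normal -0.495 -0.551 -0.672
  outer loop
   vertex 1.0 2.1 2.1
   vertex 1.8 2.6 1.1
   vertex 1.3 1.1 2.7
  endloop
 endfacet
 facet normal -0.337 -0.806 0.487
  outer loop
   vertex 1.5 1.5 3.5
   vertex 1.3 1.1 2.7
   vertex 4.7 0.1 3.4
  endloop
 endfacet
 facet normal -0.755 -0.492 0.434
  outer loop
   vertex 1.5 1.5 3.5
   vertex 0.6 3.5 4.2
   vertex 1.3 1.1 2.7
  endloop
 endfacet
 facet normal -0.211 -0.612 0.762
  outer loop
   vertex 2.5 2.6 4.8
   vertex 4.7 0.1 3.4
   vertex 4.6 2.0 4.9
  endloop
 endfacet
 facet normal -0.254 -0.633 0.731
  outer loop
   vertex 2.5 2.6 4.8
   vertex 1.5 1.5 3.5
   vertex 4.7 0.1 3.4
  endloop
 endfacet
 facet normal 0.202 0.802 0.562
  outer loop
   vertex 2.5 2.6 4.8
   vertex 4.6 2.0 4.9
   vertex 0.6 3.5 4.2
  endloop
 endfacet
 facet normal -0.461 -0.471 0.753
  outer loop
   vertex 2.5 2.6 4.8
   vertex 0.6 3.5 4.2
   vertex 1.5 1.5 3.5
  endloop
 endfacet
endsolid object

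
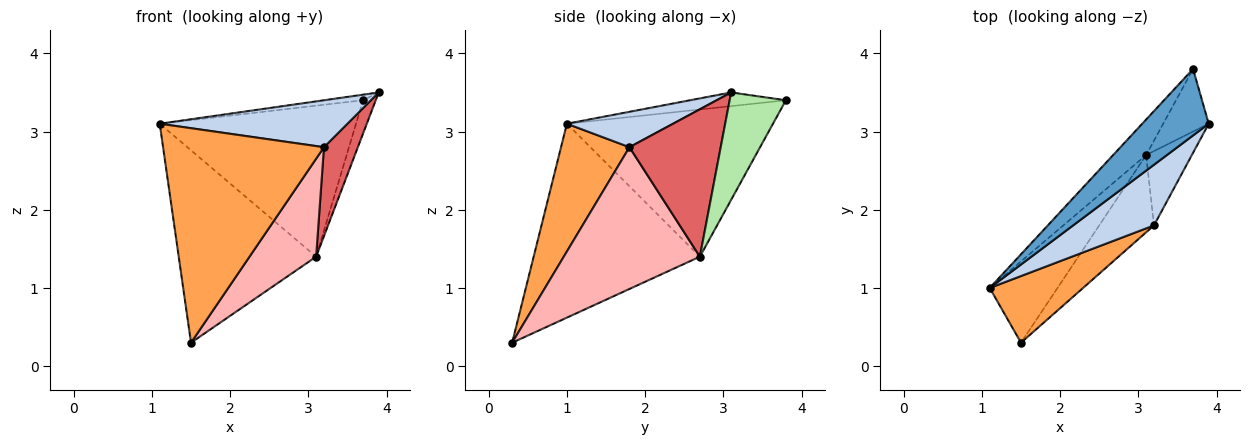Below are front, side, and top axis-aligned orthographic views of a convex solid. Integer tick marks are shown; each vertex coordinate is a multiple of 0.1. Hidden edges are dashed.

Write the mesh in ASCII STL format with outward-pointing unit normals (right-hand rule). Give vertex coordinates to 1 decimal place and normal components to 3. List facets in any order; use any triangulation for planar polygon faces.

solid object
 facet normal -0.201 0.082 0.976
  outer loop
   vertex 3.7 3.8 3.4
   vertex 1.1 1.0 3.1
   vertex 3.9 3.1 3.5
  endloop
 endfacet
 facet normal 0.327 -0.578 0.747
  outer loop
   vertex 3.2 1.8 2.8
   vertex 3.9 3.1 3.5
   vertex 1.1 1.0 3.1
  endloop
 endfacet
 facet normal 0.376 -0.885 0.275
  outer loop
   vertex 3.2 1.8 2.8
   vertex 1.1 1.0 3.1
   vertex 1.5 0.3 0.3
  endloop
 endfacet
 facet normal -0.744 0.615 -0.260
  outer loop
   vertex 3.1 2.7 1.4
   vertex 1.5 0.3 0.3
   vertex 1.1 1.0 3.1
  endloop
 endfacet
 facet normal -0.715 0.681 -0.160
  outer loop
   vertex 3.1 2.7 1.4
   vertex 1.1 1.0 3.1
   vertex 3.7 3.8 3.4
  endloop
 endfacet
 facet normal 0.902 0.203 -0.382
  outer loop
   vertex 3.1 2.7 1.4
   vertex 3.7 3.8 3.4
   vertex 3.9 3.1 3.5
  endloop
 endfacet
 facet normal 0.900 -0.334 -0.279
  outer loop
   vertex 3.1 2.7 1.4
   vertex 3.9 3.1 3.5
   vertex 3.2 1.8 2.8
  endloop
 endfacet
 facet normal 0.849 -0.415 -0.328
  outer loop
   vertex 3.1 2.7 1.4
   vertex 3.2 1.8 2.8
   vertex 1.5 0.3 0.3
  endloop
 endfacet
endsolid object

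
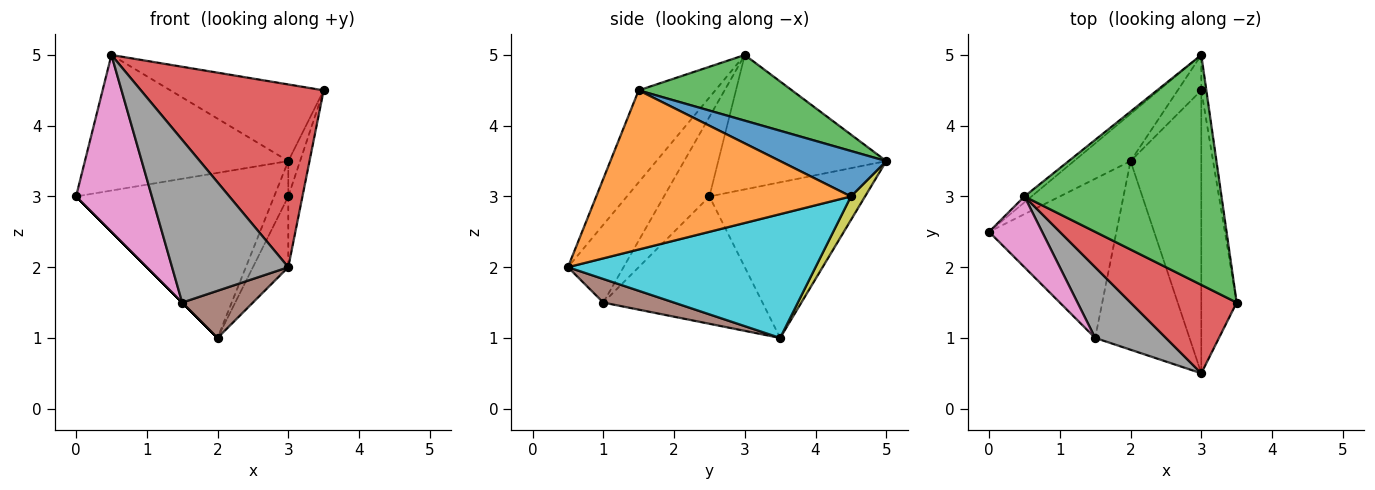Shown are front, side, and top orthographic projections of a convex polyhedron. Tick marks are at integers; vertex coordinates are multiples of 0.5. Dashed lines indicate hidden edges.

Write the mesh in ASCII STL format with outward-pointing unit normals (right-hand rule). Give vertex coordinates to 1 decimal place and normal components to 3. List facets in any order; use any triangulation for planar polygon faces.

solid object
 facet normal -0.603 0.767 -0.219
  outer loop
   vertex 2.0 3.5 1.0
   vertex 0.0 2.5 3.0
   vertex 3.0 5.0 3.5
  endloop
 endfacet
 facet normal -0.637 0.771 -0.034
  outer loop
   vertex 0.5 3.0 5.0
   vertex 3.0 5.0 3.5
   vertex 0.0 2.5 3.0
  endloop
 endfacet
 facet normal 0.302 0.302 0.905
  outer loop
   vertex 0.5 3.0 5.0
   vertex 3.5 1.5 4.5
   vertex 3.0 5.0 3.5
  endloop
 endfacet
 facet normal -0.353 -0.842 0.407
  outer loop
   vertex 0.5 3.0 5.0
   vertex 3.0 0.5 2.0
   vertex 3.5 1.5 4.5
  endloop
 endfacet
 facet normal -0.707 0.000 -0.707
  outer loop
   vertex 1.5 1.0 1.5
   vertex 0.0 2.5 3.0
   vertex 2.0 3.5 1.0
  endloop
 endfacet
 facet normal 0.236 -0.236 -0.943
  outer loop
   vertex 1.5 1.0 1.5
   vertex 2.0 3.5 1.0
   vertex 3.0 0.5 2.0
  endloop
 endfacet
 facet normal -0.487 -0.811 0.324
  outer loop
   vertex 1.5 1.0 1.5
   vertex 0.5 3.0 5.0
   vertex 0.0 2.5 3.0
  endloop
 endfacet
 facet normal -0.402 -0.840 0.365
  outer loop
   vertex 1.5 1.0 1.5
   vertex 3.0 0.5 2.0
   vertex 0.5 3.0 5.0
  endloop
 endfacet
 facet normal 0.577 0.577 -0.577
  outer loop
   vertex 3.0 4.5 3.0
   vertex 2.0 3.5 1.0
   vertex 3.0 5.0 3.5
  endloop
 endfacet
 facet normal 0.862 0.123 -0.492
  outer loop
   vertex 3.0 4.5 3.0
   vertex 3.0 0.5 2.0
   vertex 2.0 3.5 1.0
  endloop
 endfacet
 facet normal 0.988 0.110 -0.110
  outer loop
   vertex 3.0 4.5 3.0
   vertex 3.0 5.0 3.5
   vertex 3.5 1.5 4.5
  endloop
 endfacet
 facet normal 0.975 0.054 -0.217
  outer loop
   vertex 3.0 4.5 3.0
   vertex 3.5 1.5 4.5
   vertex 3.0 0.5 2.0
  endloop
 endfacet
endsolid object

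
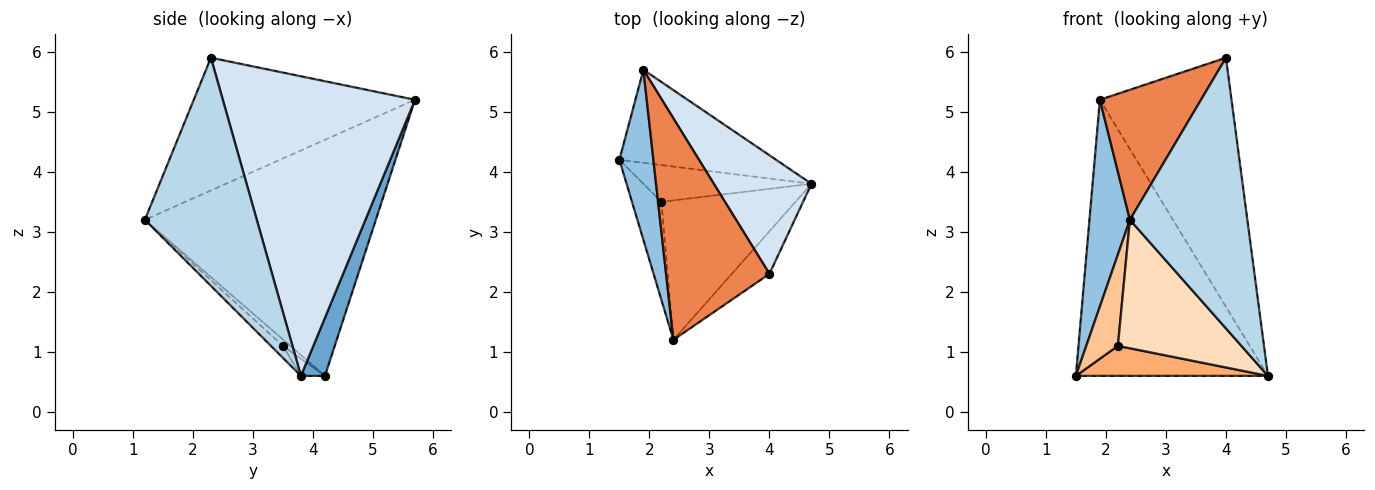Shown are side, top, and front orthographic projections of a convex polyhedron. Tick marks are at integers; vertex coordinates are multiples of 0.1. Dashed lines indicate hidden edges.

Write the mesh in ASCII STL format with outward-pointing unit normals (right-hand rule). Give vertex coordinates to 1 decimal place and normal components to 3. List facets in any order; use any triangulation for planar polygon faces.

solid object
 facet normal 0.118 0.941 -0.317
  outer loop
   vertex 1.9 5.7 5.2
   vertex 4.7 3.8 0.6
   vertex 1.5 4.2 0.6
  endloop
 endfacet
 facet normal -0.975 -0.171 0.141
  outer loop
   vertex 1.9 5.7 5.2
   vertex 1.5 4.2 0.6
   vertex 2.4 1.2 3.2
  endloop
 endfacet
 facet normal 0.685 -0.719 -0.113
  outer loop
   vertex 4.0 2.3 5.9
   vertex 2.4 1.2 3.2
   vertex 4.7 3.8 0.6
  endloop
 endfacet
 facet normal 0.797 0.546 0.260
  outer loop
   vertex 4.0 2.3 5.9
   vertex 4.7 3.8 0.6
   vertex 1.9 5.7 5.2
  endloop
 endfacet
 facet normal -0.742 -0.339 0.578
  outer loop
   vertex 4.0 2.3 5.9
   vertex 1.9 5.7 5.2
   vertex 2.4 1.2 3.2
  endloop
 endfacet
 facet normal -0.079 -0.630 -0.772
  outer loop
   vertex 2.2 3.5 1.1
   vertex 1.5 4.2 0.6
   vertex 4.7 3.8 0.6
  endloop
 endfacet
 facet normal -0.157 -0.673 -0.722
  outer loop
   vertex 2.2 3.5 1.1
   vertex 2.4 1.2 3.2
   vertex 1.5 4.2 0.6
  endloop
 endfacet
 facet normal -0.066 -0.676 -0.734
  outer loop
   vertex 2.2 3.5 1.1
   vertex 4.7 3.8 0.6
   vertex 2.4 1.2 3.2
  endloop
 endfacet
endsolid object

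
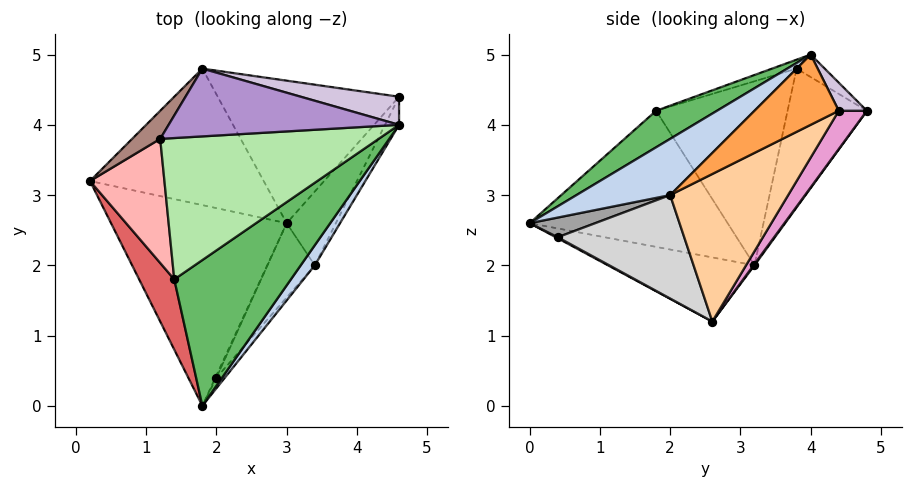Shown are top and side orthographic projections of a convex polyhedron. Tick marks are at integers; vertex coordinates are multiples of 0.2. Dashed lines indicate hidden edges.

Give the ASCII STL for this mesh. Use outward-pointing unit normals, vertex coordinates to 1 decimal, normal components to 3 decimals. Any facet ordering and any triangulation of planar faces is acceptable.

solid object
 facet normal -0.324 -0.328 -0.887
  outer loop
   vertex 3.0 2.6 1.2
   vertex 1.8 0.0 2.6
   vertex 0.2 3.2 2.0
  endloop
 endfacet
 facet normal 0.748 -0.636 0.187
  outer loop
   vertex 3.4 2.0 3.0
   vertex 4.6 4.0 5.0
   vertex 1.8 0.0 2.6
  endloop
 endfacet
 facet normal 0.913 -0.365 -0.183
  outer loop
   vertex 3.4 2.0 3.0
   vertex 4.6 4.4 4.2
   vertex 4.6 4.0 5.0
  endloop
 endfacet
 facet normal 0.905 -0.302 -0.302
  outer loop
   vertex 3.4 2.0 3.0
   vertex 3.0 2.6 1.2
   vertex 4.6 4.4 4.2
  endloop
 endfacet
 facet normal 0.235 -0.616 0.752
  outer loop
   vertex 1.4 1.8 4.2
   vertex 1.8 0.0 2.6
   vertex 4.6 4.0 5.0
  endloop
 endfacet
 facet normal -0.039 -0.291 0.956
  outer loop
   vertex 1.4 1.8 4.2
   vertex 4.6 4.0 5.0
   vertex 1.2 3.8 4.8
  endloop
 endfacet
 facet normal -0.887 -0.401 0.229
  outer loop
   vertex 1.4 1.8 4.2
   vertex 0.2 3.2 2.0
   vertex 1.8 0.0 2.6
  endloop
 endfacet
 facet normal -0.908 -0.201 0.367
  outer loop
   vertex 1.4 1.8 4.2
   vertex 1.2 3.8 4.8
   vertex 0.2 3.2 2.0
  endloop
 endfacet
 facet normal -0.081 0.548 0.832
  outer loop
   vertex 1.8 4.8 4.2
   vertex 1.2 3.8 4.8
   vertex 4.6 4.0 5.0
  endloop
 endfacet
 facet normal 0.127 0.887 0.444
  outer loop
   vertex 1.8 4.8 4.2
   vertex 4.6 4.0 5.0
   vertex 4.6 4.4 4.2
  endloop
 endfacet
 facet normal -0.800 0.577 0.162
  outer loop
   vertex 1.8 4.8 4.2
   vertex 0.2 3.2 2.0
   vertex 1.2 3.8 4.8
  endloop
 endfacet
 facet normal 0.004 0.807 -0.590
  outer loop
   vertex 1.8 4.8 4.2
   vertex 3.0 2.6 1.2
   vertex 0.2 3.2 2.0
  endloop
 endfacet
 facet normal 0.118 0.823 -0.556
  outer loop
   vertex 1.8 4.8 4.2
   vertex 4.6 4.4 4.2
   vertex 3.0 2.6 1.2
  endloop
 endfacet
 facet normal 0.577 -0.577 -0.577
  outer loop
   vertex 2.0 0.4 2.4
   vertex 1.8 0.0 2.6
   vertex 3.0 2.6 1.2
  endloop
 endfacet
 facet normal 0.768 -0.549 -0.329
  outer loop
   vertex 2.0 0.4 2.4
   vertex 3.4 2.0 3.0
   vertex 1.8 0.0 2.6
  endloop
 endfacet
 facet normal 0.766 -0.539 -0.350
  outer loop
   vertex 2.0 0.4 2.4
   vertex 3.0 2.6 1.2
   vertex 3.4 2.0 3.0
  endloop
 endfacet
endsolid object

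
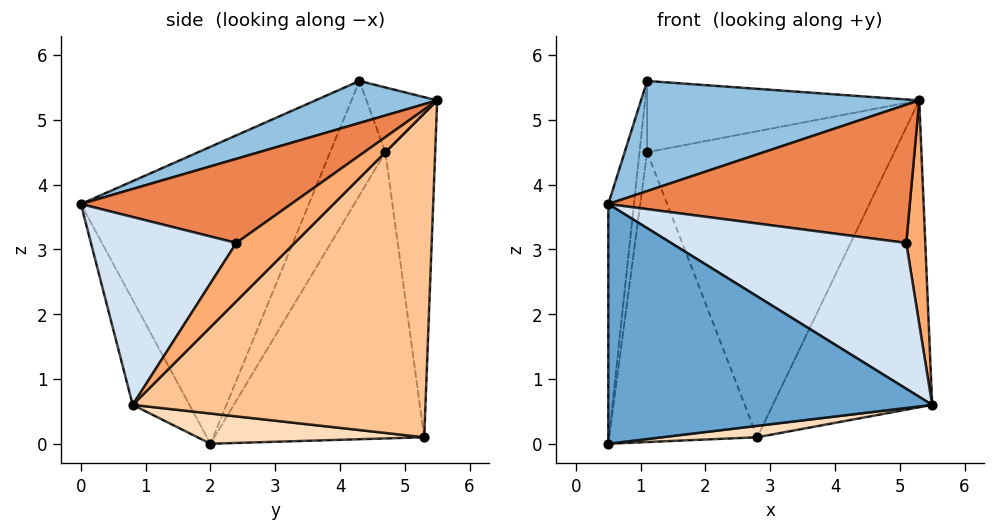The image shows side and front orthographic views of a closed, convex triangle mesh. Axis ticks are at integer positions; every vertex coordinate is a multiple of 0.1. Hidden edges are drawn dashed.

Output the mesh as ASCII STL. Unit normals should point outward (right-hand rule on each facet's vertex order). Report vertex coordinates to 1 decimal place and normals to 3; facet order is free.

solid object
 facet normal -0.152 -0.869 -0.470
  outer loop
   vertex 0.5 2.0 0.0
   vertex 5.5 0.8 0.6
   vertex 0.5 0.0 3.7
  endloop
 endfacet
 facet normal 0.183 -0.419 0.890
  outer loop
   vertex 1.1 4.3 5.6
   vertex 0.5 0.0 3.7
   vertex 5.3 5.5 5.3
  endloop
 endfacet
 facet normal -0.992 0.112 0.060
  outer loop
   vertex 1.1 4.3 5.6
   vertex 0.5 2.0 0.0
   vertex 0.5 0.0 3.7
  endloop
 endfacet
 facet normal 0.445 -0.720 0.532
  outer loop
   vertex 5.1 2.4 3.1
   vertex 0.5 0.0 3.7
   vertex 5.5 0.8 0.6
  endloop
 endfacet
 facet normal 0.384 -0.551 0.741
  outer loop
   vertex 5.1 2.4 3.1
   vertex 5.3 5.5 5.3
   vertex 0.5 0.0 3.7
  endloop
 endfacet
 facet normal 0.897 -0.293 0.331
  outer loop
   vertex 5.1 2.4 3.1
   vertex 5.5 0.8 0.6
   vertex 5.3 5.5 5.3
  endloop
 endfacet
 facet normal 0.804 0.437 -0.403
  outer loop
   vertex 2.8 5.3 0.1
   vertex 5.3 5.5 5.3
   vertex 5.5 0.8 0.6
  endloop
 endfacet
 facet normal 0.108 -0.045 -0.993
  outer loop
   vertex 2.8 5.3 0.1
   vertex 5.5 0.8 0.6
   vertex 0.5 2.0 0.0
  endloop
 endfacet
 facet normal -0.989 0.137 0.050
  outer loop
   vertex 1.1 4.7 4.5
   vertex 0.5 2.0 0.0
   vertex 1.1 4.3 5.6
  endloop
 endfacet
 facet normal -0.795 0.561 -0.231
  outer loop
   vertex 1.1 4.7 4.5
   vertex 2.8 5.3 0.1
   vertex 0.5 2.0 0.0
  endloop
 endfacet
 facet normal -0.237 0.913 0.332
  outer loop
   vertex 1.1 4.7 4.5
   vertex 1.1 4.3 5.6
   vertex 5.3 5.5 5.3
  endloop
 endfacet
 facet normal -0.197 0.979 0.057
  outer loop
   vertex 1.1 4.7 4.5
   vertex 5.3 5.5 5.3
   vertex 2.8 5.3 0.1
  endloop
 endfacet
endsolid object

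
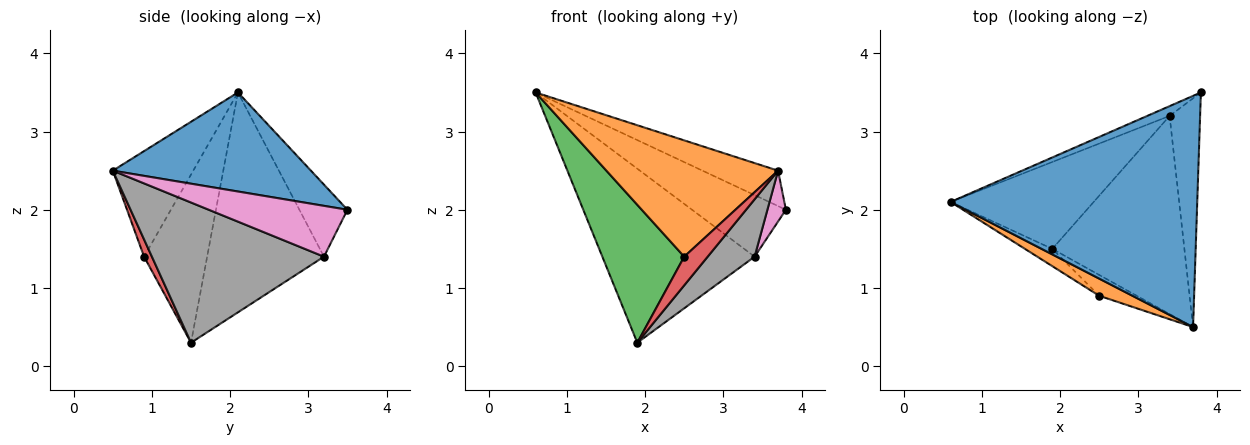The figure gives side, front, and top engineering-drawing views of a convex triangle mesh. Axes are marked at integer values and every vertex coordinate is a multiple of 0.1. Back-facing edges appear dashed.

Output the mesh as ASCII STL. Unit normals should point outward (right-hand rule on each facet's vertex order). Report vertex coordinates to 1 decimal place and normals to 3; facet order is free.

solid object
 facet normal 0.369 0.141 0.919
  outer loop
   vertex 3.7 0.5 2.5
   vertex 3.8 3.5 2.0
   vertex 0.6 2.1 3.5
  endloop
 endfacet
 facet normal -0.421 -0.898 0.132
  outer loop
   vertex 2.5 0.9 1.4
   vertex 3.7 0.5 2.5
   vertex 0.6 2.1 3.5
  endloop
 endfacet
 facet normal -0.607 -0.788 -0.099
  outer loop
   vertex 2.5 0.9 1.4
   vertex 0.6 2.1 3.5
   vertex 1.9 1.5 0.3
  endloop
 endfacet
 facet normal 0.260 -0.781 -0.568
  outer loop
   vertex 2.5 0.9 1.4
   vertex 1.9 1.5 0.3
   vertex 3.7 0.5 2.5
  endloop
 endfacet
 facet normal -0.451 0.881 -0.140
  outer loop
   vertex 3.4 3.2 1.4
   vertex 0.6 2.1 3.5
   vertex 3.8 3.5 2.0
  endloop
 endfacet
 facet normal -0.566 0.738 -0.368
  outer loop
   vertex 3.4 3.2 1.4
   vertex 1.9 1.5 0.3
   vertex 0.6 2.1 3.5
  endloop
 endfacet
 facet normal 0.852 -0.114 -0.511
  outer loop
   vertex 3.4 3.2 1.4
   vertex 3.8 3.5 2.0
   vertex 3.7 0.5 2.5
  endloop
 endfacet
 facet normal 0.714 -0.195 -0.673
  outer loop
   vertex 3.4 3.2 1.4
   vertex 3.7 0.5 2.5
   vertex 1.9 1.5 0.3
  endloop
 endfacet
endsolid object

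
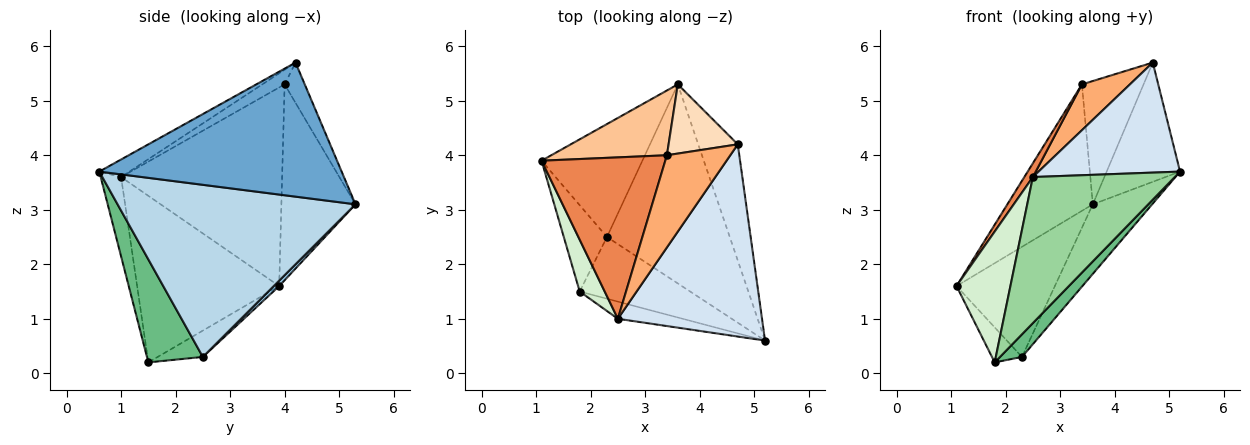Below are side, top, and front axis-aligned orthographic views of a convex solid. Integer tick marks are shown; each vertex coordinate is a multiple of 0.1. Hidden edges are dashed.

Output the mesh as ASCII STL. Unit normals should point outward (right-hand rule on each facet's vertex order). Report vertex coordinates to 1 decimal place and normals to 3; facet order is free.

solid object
 facet normal 0.921 0.279 -0.272
  outer loop
   vertex 4.7 4.2 5.7
   vertex 5.2 0.6 3.7
   vertex 3.6 5.3 3.1
  endloop
 endfacet
 facet normal 0.039 0.698 -0.715
  outer loop
   vertex 2.3 2.5 0.3
   vertex 1.1 3.9 1.6
   vertex 3.6 5.3 3.1
  endloop
 endfacet
 facet normal 0.798 0.199 -0.569
  outer loop
   vertex 2.3 2.5 0.3
   vertex 3.6 5.3 3.1
   vertex 5.2 0.6 3.7
  endloop
 endfacet
 facet normal -0.105 -0.494 0.863
  outer loop
   vertex 2.5 1.0 3.6
   vertex 5.2 0.6 3.7
   vertex 4.7 4.2 5.7
  endloop
 endfacet
 facet normal -0.848 -0.045 0.528
  outer loop
   vertex 3.4 4.0 5.3
   vertex 1.1 3.9 1.6
   vertex 2.5 1.0 3.6
  endloop
 endfacet
 facet normal -0.203 -0.436 0.877
  outer loop
   vertex 3.4 4.0 5.3
   vertex 2.5 1.0 3.6
   vertex 4.7 4.2 5.7
  endloop
 endfacet
 facet normal -0.611 0.705 0.361
  outer loop
   vertex 3.4 4.0 5.3
   vertex 3.6 5.3 3.1
   vertex 1.1 3.9 1.6
  endloop
 endfacet
 facet normal -0.274 0.839 0.471
  outer loop
   vertex 3.4 4.0 5.3
   vertex 4.7 4.2 5.7
   vertex 3.6 5.3 3.1
  endloop
 endfacet
 facet normal 0.659 -0.259 -0.706
  outer loop
   vertex 1.8 1.5 0.2
   vertex 2.3 2.5 0.3
   vertex 5.2 0.6 3.7
  endloop
 endfacet
 facet normal -0.141 -0.983 -0.115
  outer loop
   vertex 1.8 1.5 0.2
   vertex 5.2 0.6 3.7
   vertex 2.5 1.0 3.6
  endloop
 endfacet
 facet normal -0.492 0.327 -0.807
  outer loop
   vertex 1.8 1.5 0.2
   vertex 1.1 3.9 1.6
   vertex 2.3 2.5 0.3
  endloop
 endfacet
 facet normal -0.926 -0.351 0.139
  outer loop
   vertex 1.8 1.5 0.2
   vertex 2.5 1.0 3.6
   vertex 1.1 3.9 1.6
  endloop
 endfacet
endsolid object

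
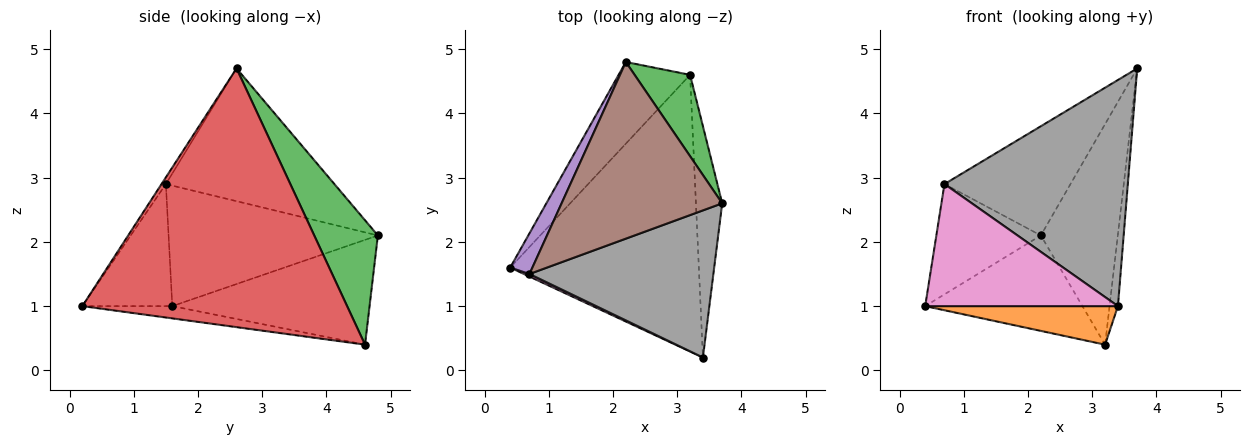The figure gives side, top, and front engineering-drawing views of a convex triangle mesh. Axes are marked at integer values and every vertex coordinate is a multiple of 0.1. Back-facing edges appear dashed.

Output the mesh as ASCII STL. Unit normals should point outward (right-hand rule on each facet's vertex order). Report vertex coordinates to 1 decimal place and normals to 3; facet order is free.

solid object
 facet normal -0.690 0.550 -0.471
  outer loop
   vertex 3.2 4.6 0.4
   vertex 0.4 1.6 1.0
   vertex 2.2 4.8 2.1
  endloop
 endfacet
 facet normal -0.064 -0.138 -0.988
  outer loop
   vertex 3.2 4.6 0.4
   vertex 3.4 0.2 1.0
   vertex 0.4 1.6 1.0
  endloop
 endfacet
 facet normal 0.613 0.741 0.273
  outer loop
   vertex 3.2 4.6 0.4
   vertex 2.2 4.8 2.1
   vertex 3.7 2.6 4.7
  endloop
 endfacet
 facet normal 0.994 0.031 -0.101
  outer loop
   vertex 3.2 4.6 0.4
   vertex 3.7 2.6 4.7
   vertex 3.4 0.2 1.0
  endloop
 endfacet
 facet normal -0.883 0.441 0.163
  outer loop
   vertex 0.7 1.5 2.9
   vertex 2.2 4.8 2.1
   vertex 0.4 1.6 1.0
  endloop
 endfacet
 facet normal -0.575 0.430 0.696
  outer loop
   vertex 0.7 1.5 2.9
   vertex 3.7 2.6 4.7
   vertex 2.2 4.8 2.1
  endloop
 endfacet
 facet normal -0.423 -0.906 0.019
  outer loop
   vertex 0.7 1.5 2.9
   vertex 0.4 1.6 1.0
   vertex 3.4 0.2 1.0
  endloop
 endfacet
 facet normal -0.020 -0.838 0.545
  outer loop
   vertex 0.7 1.5 2.9
   vertex 3.4 0.2 1.0
   vertex 3.7 2.6 4.7
  endloop
 endfacet
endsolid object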